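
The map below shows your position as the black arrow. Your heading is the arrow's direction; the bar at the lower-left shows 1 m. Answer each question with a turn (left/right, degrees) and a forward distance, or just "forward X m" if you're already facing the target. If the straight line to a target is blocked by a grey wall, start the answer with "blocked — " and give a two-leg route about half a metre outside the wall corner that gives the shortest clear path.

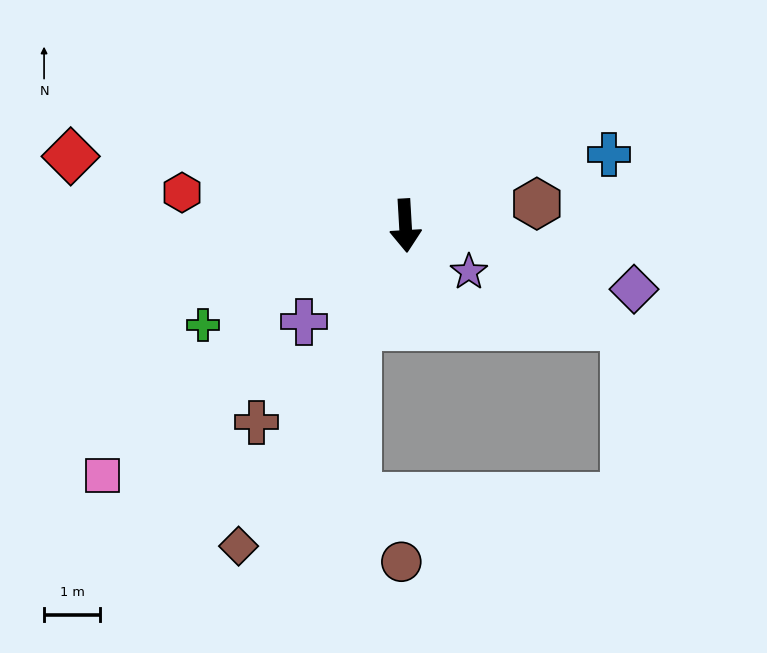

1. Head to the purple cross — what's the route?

turn right 50°, forward 2.5 m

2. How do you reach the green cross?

turn right 67°, forward 4.0 m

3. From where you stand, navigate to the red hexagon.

turn right 102°, forward 4.0 m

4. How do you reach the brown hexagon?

turn left 96°, forward 2.4 m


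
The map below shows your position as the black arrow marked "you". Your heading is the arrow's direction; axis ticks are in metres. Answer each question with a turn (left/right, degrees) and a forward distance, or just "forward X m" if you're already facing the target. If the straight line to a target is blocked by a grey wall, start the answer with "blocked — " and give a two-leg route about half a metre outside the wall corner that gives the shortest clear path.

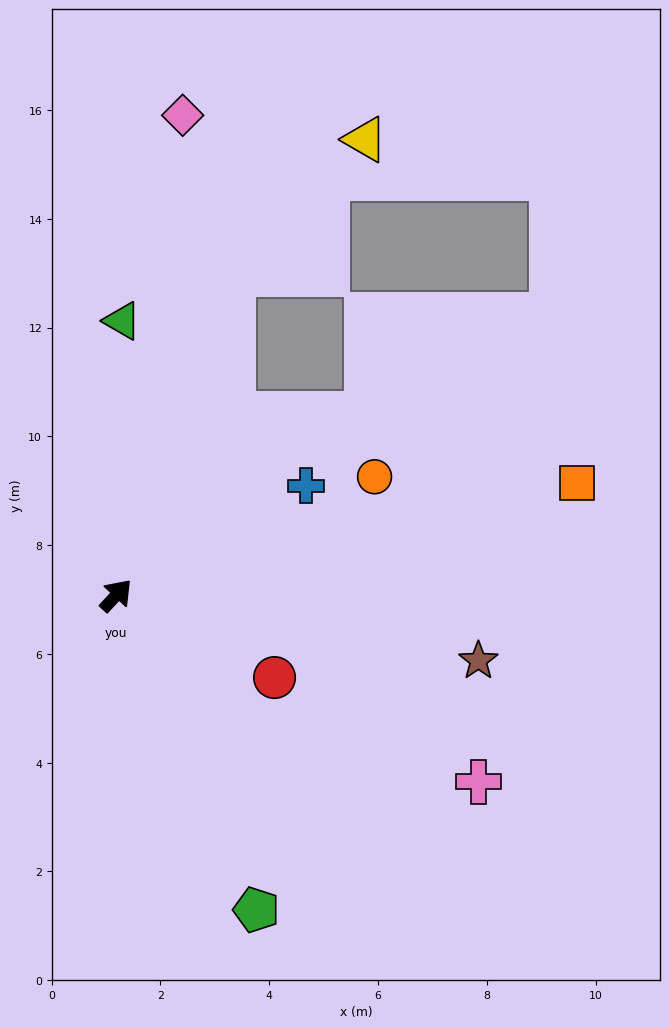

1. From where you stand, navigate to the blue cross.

turn right 17°, forward 4.0 m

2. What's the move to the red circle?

turn right 75°, forward 3.3 m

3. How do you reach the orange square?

turn right 34°, forward 8.7 m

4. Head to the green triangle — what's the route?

turn left 41°, forward 5.0 m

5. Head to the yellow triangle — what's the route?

blocked — turn left 23°, forward 6.3 m, then turn right 25°, forward 3.5 m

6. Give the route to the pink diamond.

turn left 35°, forward 8.9 m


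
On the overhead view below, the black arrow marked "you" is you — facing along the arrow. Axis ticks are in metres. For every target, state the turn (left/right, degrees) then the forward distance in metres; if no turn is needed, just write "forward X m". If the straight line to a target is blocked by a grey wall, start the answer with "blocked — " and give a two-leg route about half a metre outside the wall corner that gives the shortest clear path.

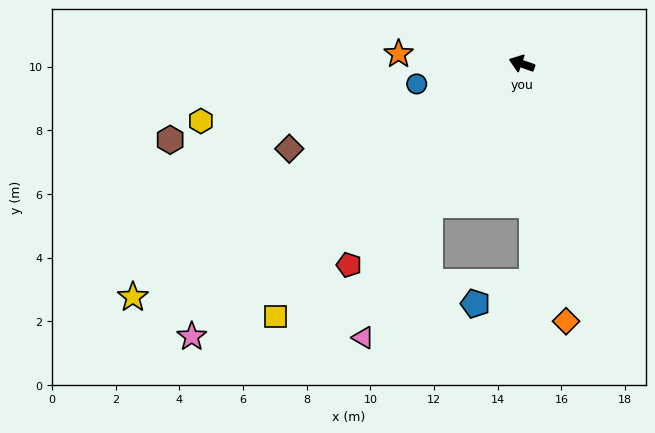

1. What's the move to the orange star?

turn left 15°, forward 3.9 m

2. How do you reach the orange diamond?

turn left 119°, forward 8.2 m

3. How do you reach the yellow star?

turn left 50°, forward 14.2 m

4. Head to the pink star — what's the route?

turn left 59°, forward 13.5 m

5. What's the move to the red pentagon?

turn left 69°, forward 8.3 m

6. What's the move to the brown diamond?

turn left 39°, forward 7.8 m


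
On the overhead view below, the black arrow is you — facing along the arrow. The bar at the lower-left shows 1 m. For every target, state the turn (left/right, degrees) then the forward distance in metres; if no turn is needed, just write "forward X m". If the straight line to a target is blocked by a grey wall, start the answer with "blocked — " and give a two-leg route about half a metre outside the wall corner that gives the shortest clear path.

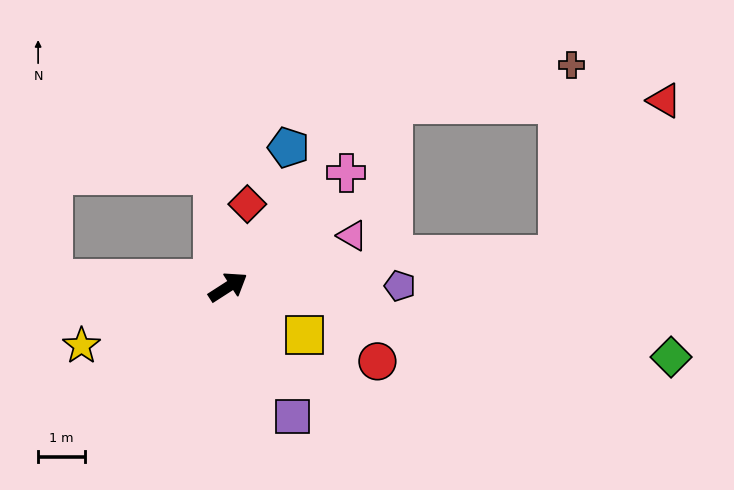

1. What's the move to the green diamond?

turn right 42°, forward 9.7 m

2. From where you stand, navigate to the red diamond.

turn left 44°, forward 1.8 m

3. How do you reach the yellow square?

turn right 65°, forward 1.9 m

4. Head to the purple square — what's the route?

turn right 96°, forward 3.1 m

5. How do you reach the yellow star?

turn left 169°, forward 3.4 m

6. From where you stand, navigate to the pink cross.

turn left 11°, forward 3.5 m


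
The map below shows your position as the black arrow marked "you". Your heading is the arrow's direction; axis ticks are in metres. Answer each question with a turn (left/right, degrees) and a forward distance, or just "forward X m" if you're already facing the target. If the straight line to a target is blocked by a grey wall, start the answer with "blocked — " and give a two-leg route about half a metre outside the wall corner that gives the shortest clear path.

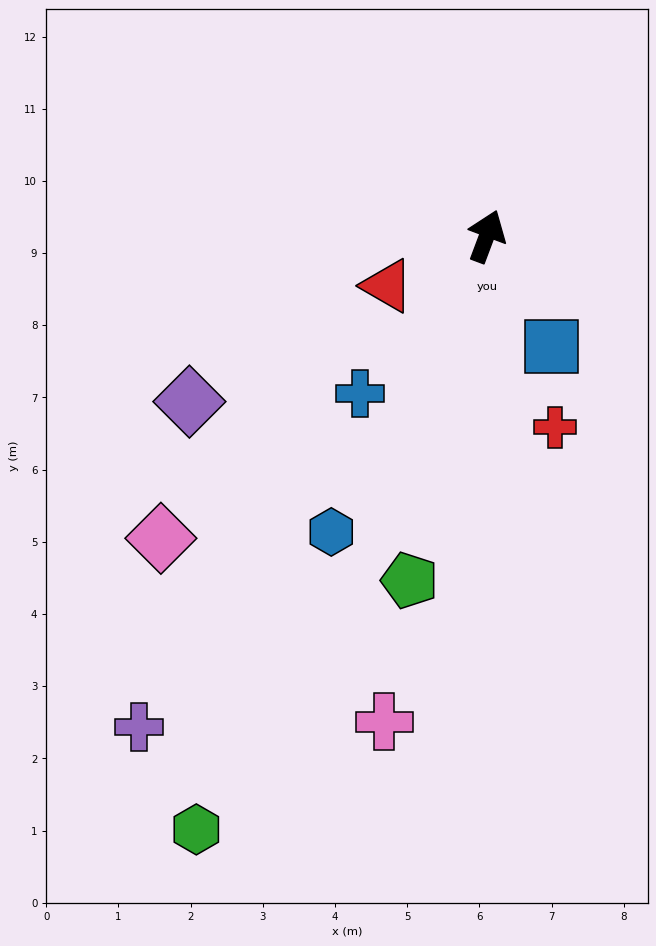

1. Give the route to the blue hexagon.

turn left 173°, forward 4.6 m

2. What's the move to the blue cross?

turn left 162°, forward 2.8 m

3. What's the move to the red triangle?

turn left 137°, forward 1.5 m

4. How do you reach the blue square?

turn right 129°, forward 1.8 m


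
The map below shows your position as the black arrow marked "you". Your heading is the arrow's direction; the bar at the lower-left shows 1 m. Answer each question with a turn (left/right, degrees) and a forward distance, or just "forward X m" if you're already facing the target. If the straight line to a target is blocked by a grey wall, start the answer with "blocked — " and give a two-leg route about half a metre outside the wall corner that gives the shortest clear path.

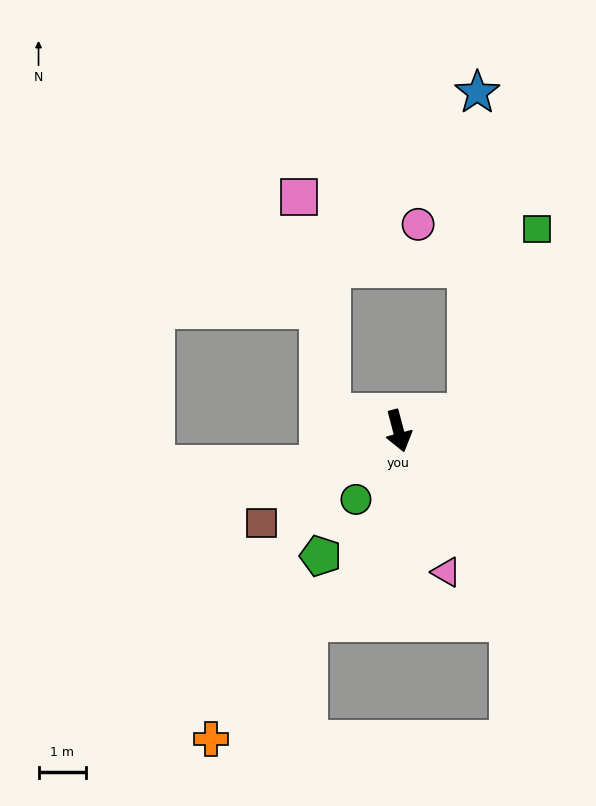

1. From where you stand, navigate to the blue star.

blocked — turn left 89°, forward 1.5 m, then turn left 74°, forward 6.7 m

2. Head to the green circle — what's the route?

turn right 47°, forward 1.7 m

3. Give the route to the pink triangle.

turn left 4°, forward 3.1 m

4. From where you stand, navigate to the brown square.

turn right 71°, forward 3.5 m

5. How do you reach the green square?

blocked — turn left 89°, forward 1.5 m, then turn left 56°, forward 4.1 m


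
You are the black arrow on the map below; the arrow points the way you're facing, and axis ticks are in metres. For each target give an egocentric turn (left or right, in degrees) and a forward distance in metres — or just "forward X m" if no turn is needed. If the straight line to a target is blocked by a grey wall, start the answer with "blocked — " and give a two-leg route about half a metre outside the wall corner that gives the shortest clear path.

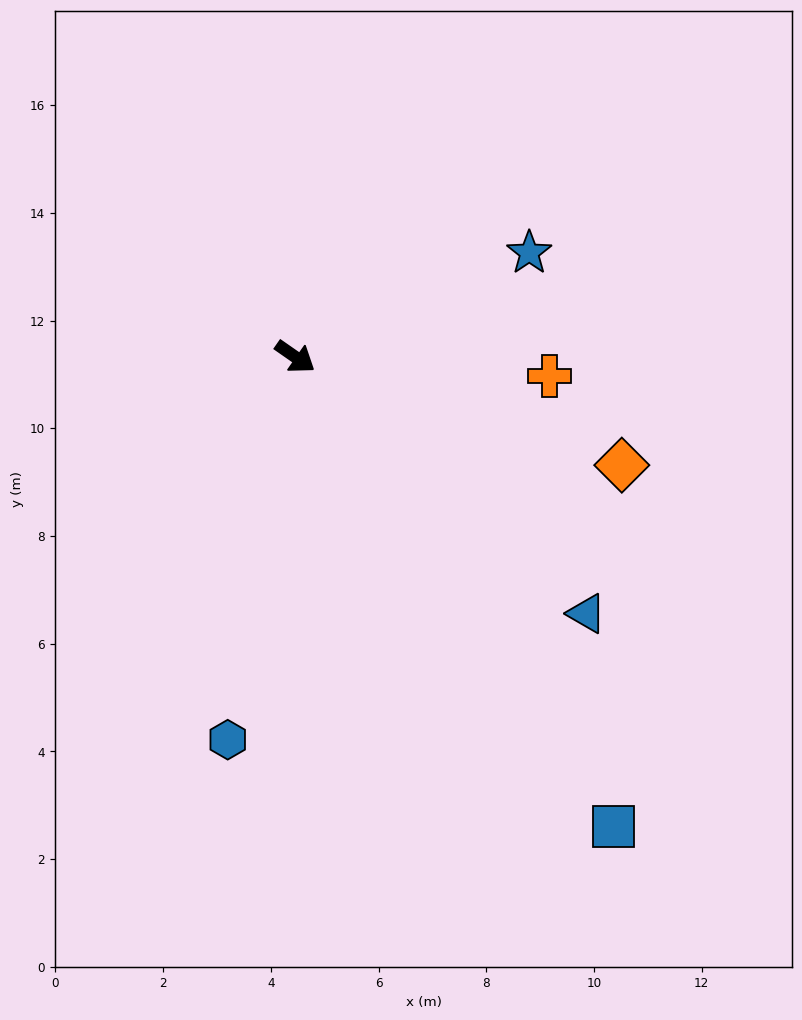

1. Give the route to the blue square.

turn right 21°, forward 10.5 m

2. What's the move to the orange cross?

turn left 31°, forward 4.7 m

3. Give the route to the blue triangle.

turn right 7°, forward 7.2 m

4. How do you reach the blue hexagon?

turn right 65°, forward 7.2 m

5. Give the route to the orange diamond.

turn left 17°, forward 6.4 m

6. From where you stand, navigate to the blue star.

turn left 59°, forward 4.8 m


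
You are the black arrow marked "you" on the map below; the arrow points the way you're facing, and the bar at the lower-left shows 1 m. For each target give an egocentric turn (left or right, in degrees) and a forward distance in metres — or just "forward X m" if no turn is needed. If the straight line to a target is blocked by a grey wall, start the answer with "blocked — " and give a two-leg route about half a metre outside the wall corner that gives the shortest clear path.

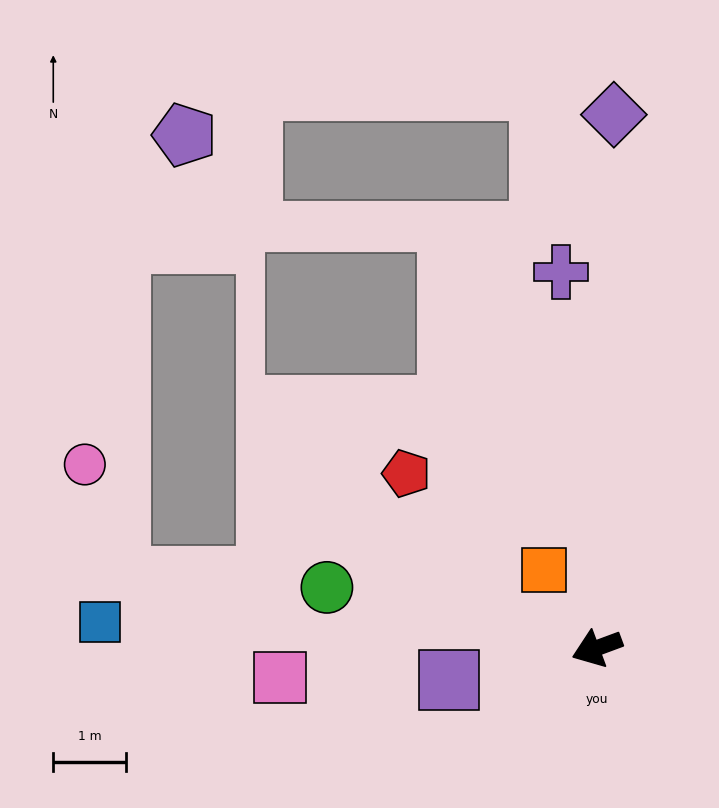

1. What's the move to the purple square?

turn right 8°, forward 2.1 m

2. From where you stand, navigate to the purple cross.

turn right 105°, forward 5.2 m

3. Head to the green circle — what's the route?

turn right 33°, forward 3.8 m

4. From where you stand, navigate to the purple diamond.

turn right 112°, forward 7.4 m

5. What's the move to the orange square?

turn right 76°, forward 1.3 m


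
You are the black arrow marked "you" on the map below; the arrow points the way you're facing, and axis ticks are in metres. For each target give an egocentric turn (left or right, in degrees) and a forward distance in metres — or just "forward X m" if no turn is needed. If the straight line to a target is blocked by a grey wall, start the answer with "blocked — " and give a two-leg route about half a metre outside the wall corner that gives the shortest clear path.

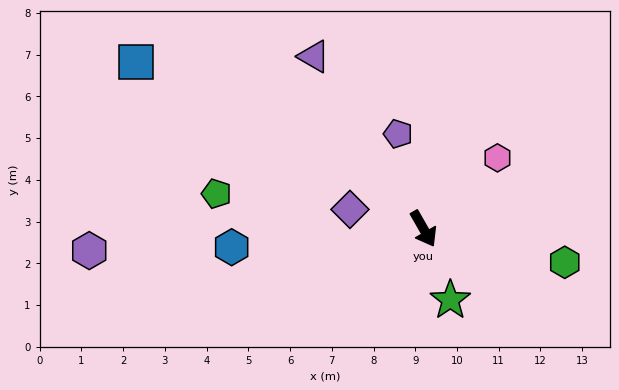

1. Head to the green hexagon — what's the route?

turn left 47°, forward 3.5 m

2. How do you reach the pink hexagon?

turn left 104°, forward 2.5 m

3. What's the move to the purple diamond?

turn right 135°, forward 1.8 m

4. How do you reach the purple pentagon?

turn left 165°, forward 2.4 m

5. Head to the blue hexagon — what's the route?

turn right 114°, forward 4.6 m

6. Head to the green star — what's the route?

turn right 9°, forward 1.8 m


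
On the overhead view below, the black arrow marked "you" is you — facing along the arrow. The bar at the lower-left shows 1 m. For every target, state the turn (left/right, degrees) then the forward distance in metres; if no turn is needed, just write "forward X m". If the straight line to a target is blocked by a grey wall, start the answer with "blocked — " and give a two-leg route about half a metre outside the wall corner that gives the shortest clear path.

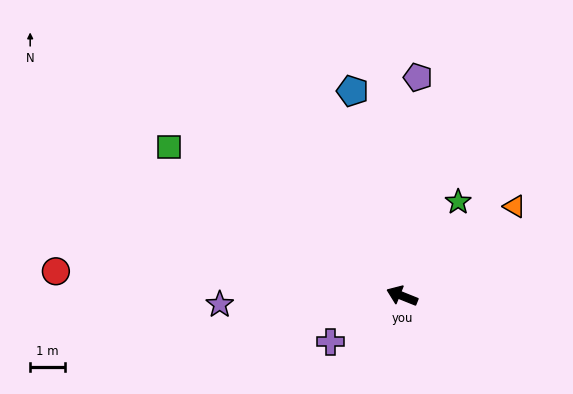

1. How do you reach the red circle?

turn left 18°, forward 10.0 m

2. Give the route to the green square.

turn right 11°, forward 7.9 m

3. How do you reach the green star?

turn right 99°, forward 3.1 m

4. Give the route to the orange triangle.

turn right 120°, forward 4.1 m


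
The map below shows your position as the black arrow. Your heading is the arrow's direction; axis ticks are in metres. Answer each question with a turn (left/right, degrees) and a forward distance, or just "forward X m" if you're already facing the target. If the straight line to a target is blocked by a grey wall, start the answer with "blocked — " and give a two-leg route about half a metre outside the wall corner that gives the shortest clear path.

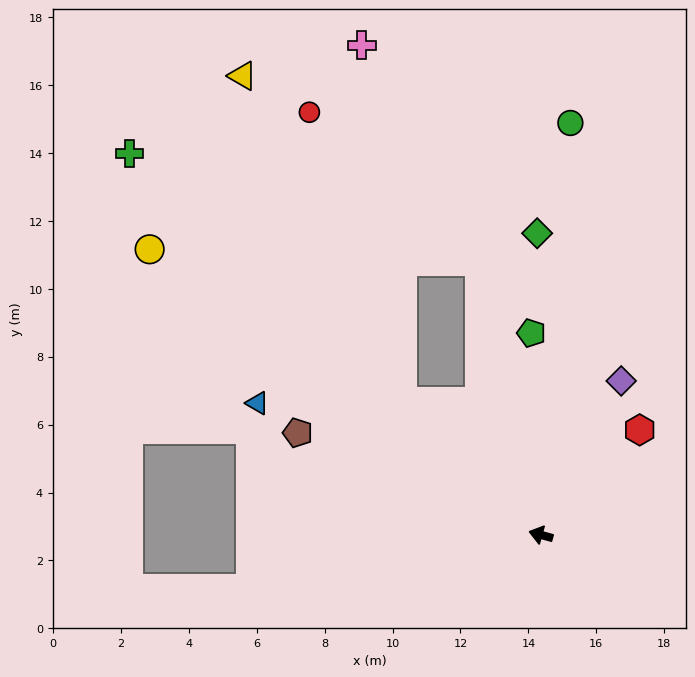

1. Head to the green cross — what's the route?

turn right 27°, forward 16.5 m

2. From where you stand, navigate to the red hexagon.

turn right 118°, forward 4.2 m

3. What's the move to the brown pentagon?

turn right 7°, forward 7.8 m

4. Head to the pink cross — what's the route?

blocked — turn right 62°, forward 8.3 m, then turn left 16°, forward 7.2 m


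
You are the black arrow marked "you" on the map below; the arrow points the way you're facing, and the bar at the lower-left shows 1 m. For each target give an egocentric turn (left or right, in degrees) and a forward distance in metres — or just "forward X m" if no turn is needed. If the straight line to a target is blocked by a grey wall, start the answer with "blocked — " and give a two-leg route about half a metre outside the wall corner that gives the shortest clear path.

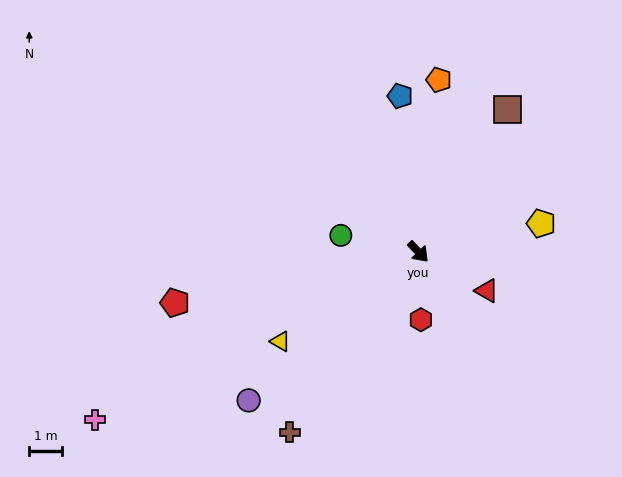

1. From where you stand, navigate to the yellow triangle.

turn right 101°, forward 5.1 m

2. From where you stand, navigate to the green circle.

turn right 146°, forward 2.4 m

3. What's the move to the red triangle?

turn left 17°, forward 2.4 m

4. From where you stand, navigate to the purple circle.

turn right 92°, forward 7.0 m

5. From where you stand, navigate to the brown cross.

turn right 79°, forward 6.8 m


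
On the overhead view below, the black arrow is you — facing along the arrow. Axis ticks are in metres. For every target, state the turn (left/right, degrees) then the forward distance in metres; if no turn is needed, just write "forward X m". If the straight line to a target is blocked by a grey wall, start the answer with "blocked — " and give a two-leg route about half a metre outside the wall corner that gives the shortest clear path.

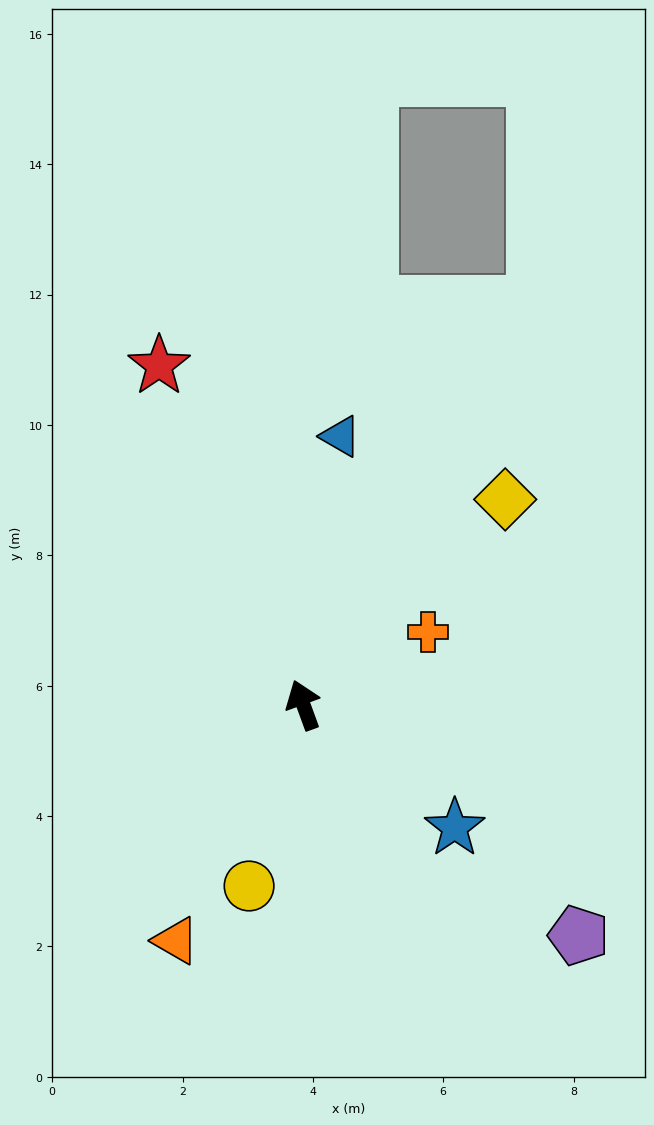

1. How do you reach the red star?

turn left 3°, forward 5.7 m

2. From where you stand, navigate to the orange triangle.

turn left 131°, forward 4.1 m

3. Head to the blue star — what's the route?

turn right 149°, forward 3.0 m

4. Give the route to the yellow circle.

turn left 143°, forward 2.9 m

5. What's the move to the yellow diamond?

turn right 65°, forward 4.4 m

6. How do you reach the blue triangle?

turn right 28°, forward 4.2 m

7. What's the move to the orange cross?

turn right 80°, forward 2.2 m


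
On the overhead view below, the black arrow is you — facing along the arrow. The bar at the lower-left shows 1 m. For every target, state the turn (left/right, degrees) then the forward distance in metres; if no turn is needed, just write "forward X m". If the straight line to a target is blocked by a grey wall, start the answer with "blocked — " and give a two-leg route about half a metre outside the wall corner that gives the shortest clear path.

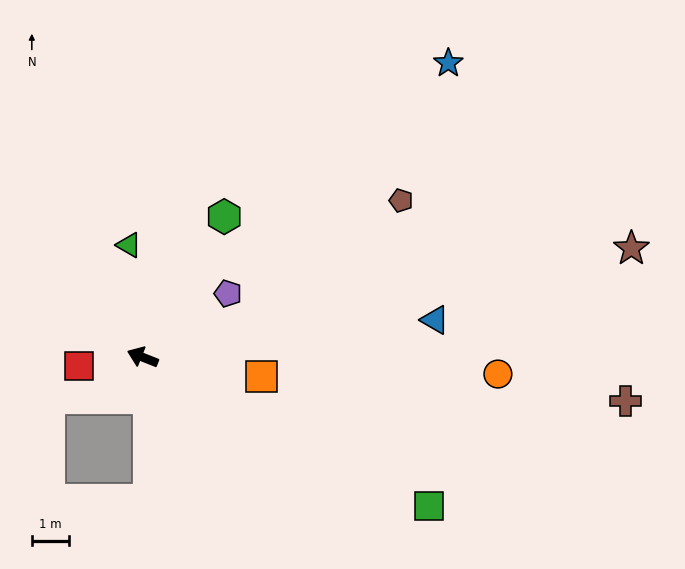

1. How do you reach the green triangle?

turn right 61°, forward 3.0 m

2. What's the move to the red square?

turn left 30°, forward 1.7 m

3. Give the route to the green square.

turn left 174°, forward 8.6 m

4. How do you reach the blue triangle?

turn right 151°, forward 7.9 m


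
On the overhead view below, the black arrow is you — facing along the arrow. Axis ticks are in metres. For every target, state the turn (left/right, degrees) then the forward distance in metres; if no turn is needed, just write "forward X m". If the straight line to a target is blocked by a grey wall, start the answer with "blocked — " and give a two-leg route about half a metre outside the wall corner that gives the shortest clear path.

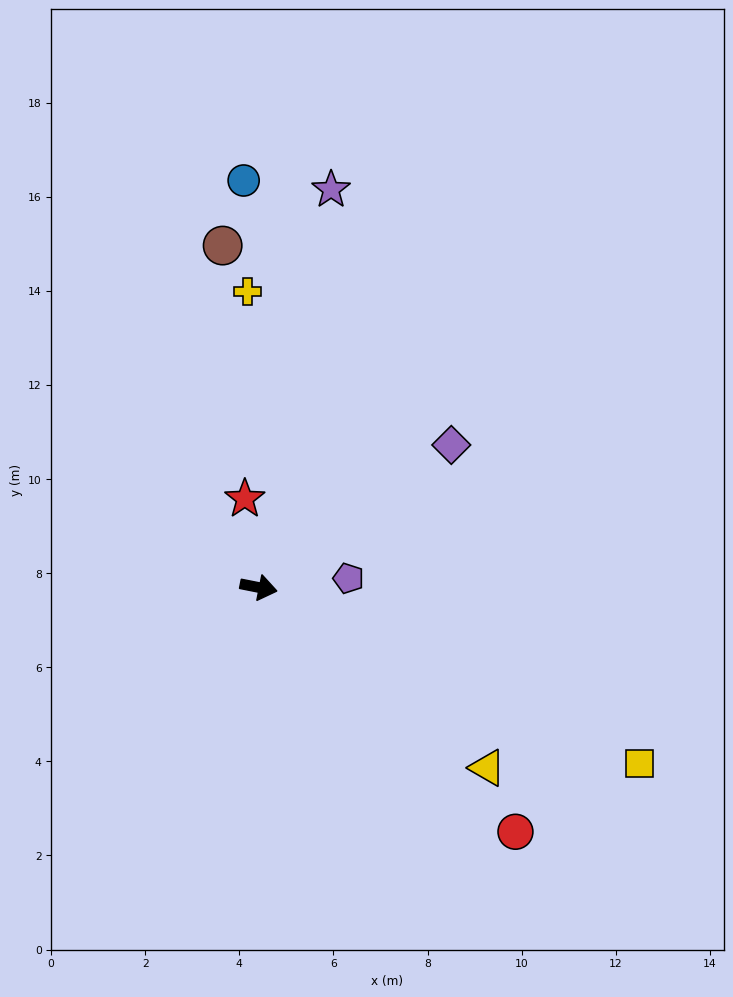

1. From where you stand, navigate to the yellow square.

turn right 14°, forward 8.9 m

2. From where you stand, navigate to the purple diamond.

turn left 48°, forward 5.1 m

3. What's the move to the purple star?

turn left 91°, forward 8.6 m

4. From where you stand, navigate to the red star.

turn left 110°, forward 1.9 m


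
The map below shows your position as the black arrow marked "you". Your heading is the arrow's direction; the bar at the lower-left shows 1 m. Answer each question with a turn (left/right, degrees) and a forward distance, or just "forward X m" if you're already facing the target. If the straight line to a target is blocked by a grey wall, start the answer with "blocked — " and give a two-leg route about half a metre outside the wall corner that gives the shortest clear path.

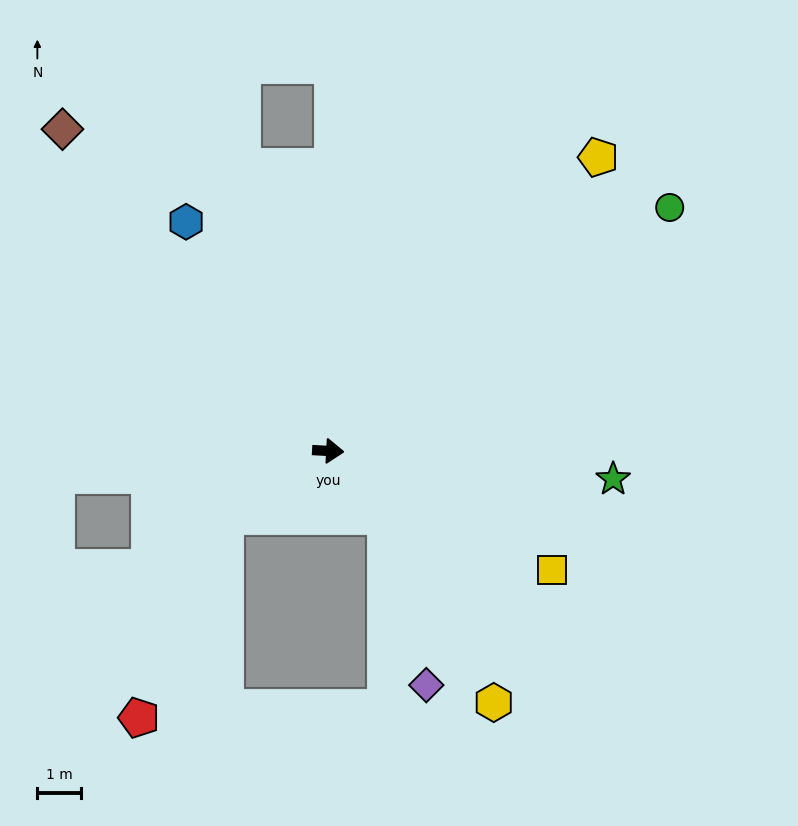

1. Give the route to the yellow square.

turn right 25°, forward 5.8 m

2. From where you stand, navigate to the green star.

turn right 2°, forward 6.5 m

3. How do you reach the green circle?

turn left 39°, forward 9.6 m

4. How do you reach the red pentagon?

blocked — turn right 144°, forward 2.8 m, then turn left 34°, forward 5.0 m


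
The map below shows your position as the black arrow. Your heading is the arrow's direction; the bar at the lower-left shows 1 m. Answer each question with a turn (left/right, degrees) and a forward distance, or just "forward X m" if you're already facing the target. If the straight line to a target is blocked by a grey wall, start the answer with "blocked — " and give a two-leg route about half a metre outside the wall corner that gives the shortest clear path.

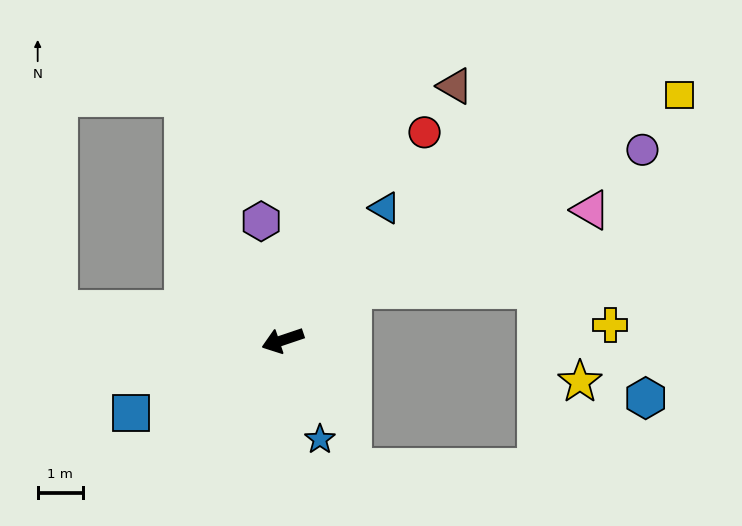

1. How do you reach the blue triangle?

turn right 146°, forward 3.7 m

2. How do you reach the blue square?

turn left 7°, forward 3.7 m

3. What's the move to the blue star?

turn left 92°, forward 2.4 m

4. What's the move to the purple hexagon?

turn right 98°, forward 2.7 m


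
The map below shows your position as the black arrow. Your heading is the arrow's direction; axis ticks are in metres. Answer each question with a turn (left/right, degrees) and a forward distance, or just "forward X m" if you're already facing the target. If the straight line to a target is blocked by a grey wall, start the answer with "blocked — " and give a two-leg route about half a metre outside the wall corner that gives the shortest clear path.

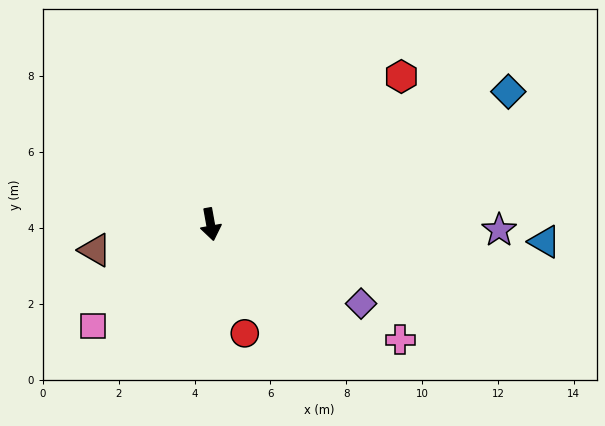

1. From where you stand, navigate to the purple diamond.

turn left 52°, forward 4.5 m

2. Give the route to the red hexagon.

turn left 118°, forward 6.4 m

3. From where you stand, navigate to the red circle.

turn left 7°, forward 3.0 m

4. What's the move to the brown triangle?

turn right 88°, forward 3.1 m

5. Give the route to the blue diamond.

turn left 104°, forward 8.6 m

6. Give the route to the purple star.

turn left 79°, forward 7.6 m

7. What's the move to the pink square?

turn right 59°, forward 4.1 m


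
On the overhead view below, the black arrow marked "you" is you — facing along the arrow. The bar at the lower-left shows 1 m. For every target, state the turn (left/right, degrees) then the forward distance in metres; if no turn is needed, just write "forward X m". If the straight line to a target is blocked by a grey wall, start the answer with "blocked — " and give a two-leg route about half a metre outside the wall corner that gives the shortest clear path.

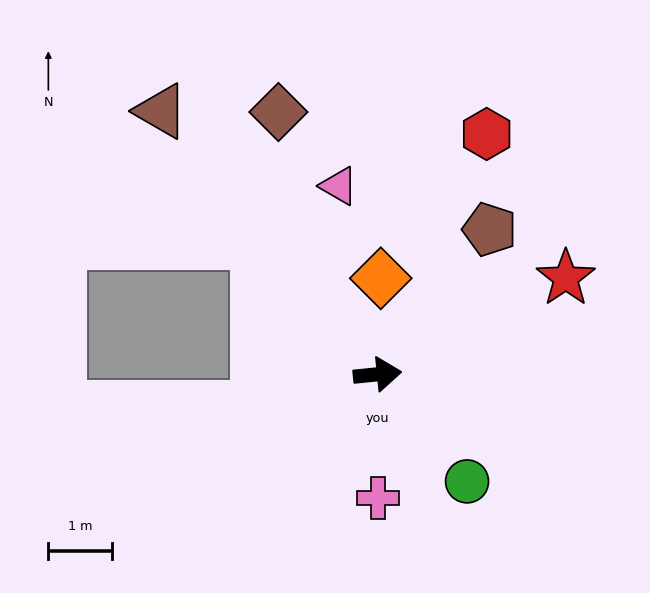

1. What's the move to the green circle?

turn right 56°, forward 2.2 m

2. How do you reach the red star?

turn left 21°, forward 3.3 m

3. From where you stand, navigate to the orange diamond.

turn left 82°, forward 1.5 m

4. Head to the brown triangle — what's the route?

turn left 124°, forward 5.4 m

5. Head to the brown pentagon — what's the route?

turn left 47°, forward 2.9 m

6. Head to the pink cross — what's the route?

turn right 96°, forward 1.9 m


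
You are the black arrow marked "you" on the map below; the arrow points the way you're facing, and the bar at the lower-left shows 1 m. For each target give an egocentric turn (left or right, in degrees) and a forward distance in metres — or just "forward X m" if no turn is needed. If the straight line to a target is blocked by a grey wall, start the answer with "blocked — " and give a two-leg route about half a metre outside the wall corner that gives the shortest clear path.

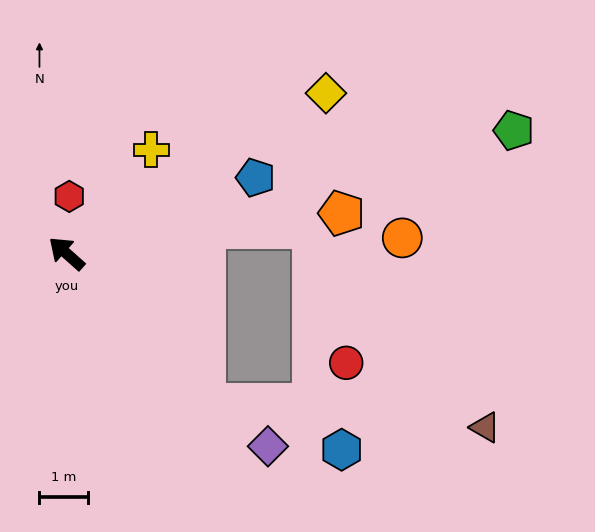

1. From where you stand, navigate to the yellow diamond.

turn right 107°, forward 6.3 m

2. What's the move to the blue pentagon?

turn right 116°, forward 4.2 m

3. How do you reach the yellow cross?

turn right 88°, forward 2.8 m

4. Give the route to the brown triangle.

blocked — turn left 174°, forward 4.3 m, then turn left 43°, forward 5.8 m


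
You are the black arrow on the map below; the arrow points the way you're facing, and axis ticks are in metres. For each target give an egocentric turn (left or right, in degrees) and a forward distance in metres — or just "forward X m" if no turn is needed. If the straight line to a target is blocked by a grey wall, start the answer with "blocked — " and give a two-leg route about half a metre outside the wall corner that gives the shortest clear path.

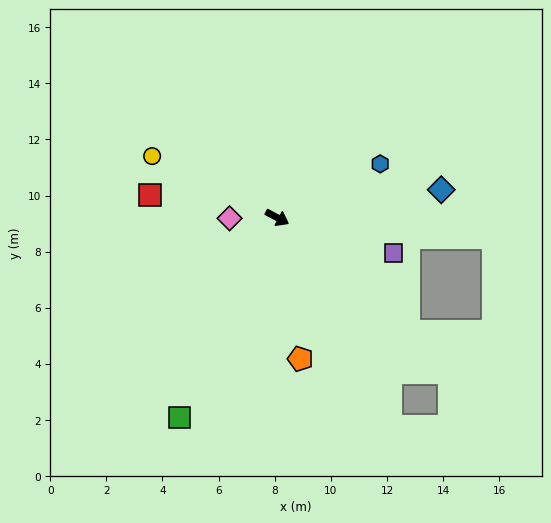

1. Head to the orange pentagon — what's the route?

turn right 53°, forward 5.1 m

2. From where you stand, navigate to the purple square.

turn left 11°, forward 4.3 m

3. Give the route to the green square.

turn right 88°, forward 7.9 m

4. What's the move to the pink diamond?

turn right 151°, forward 1.7 m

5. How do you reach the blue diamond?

turn left 38°, forward 5.9 m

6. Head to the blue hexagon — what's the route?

turn left 56°, forward 4.1 m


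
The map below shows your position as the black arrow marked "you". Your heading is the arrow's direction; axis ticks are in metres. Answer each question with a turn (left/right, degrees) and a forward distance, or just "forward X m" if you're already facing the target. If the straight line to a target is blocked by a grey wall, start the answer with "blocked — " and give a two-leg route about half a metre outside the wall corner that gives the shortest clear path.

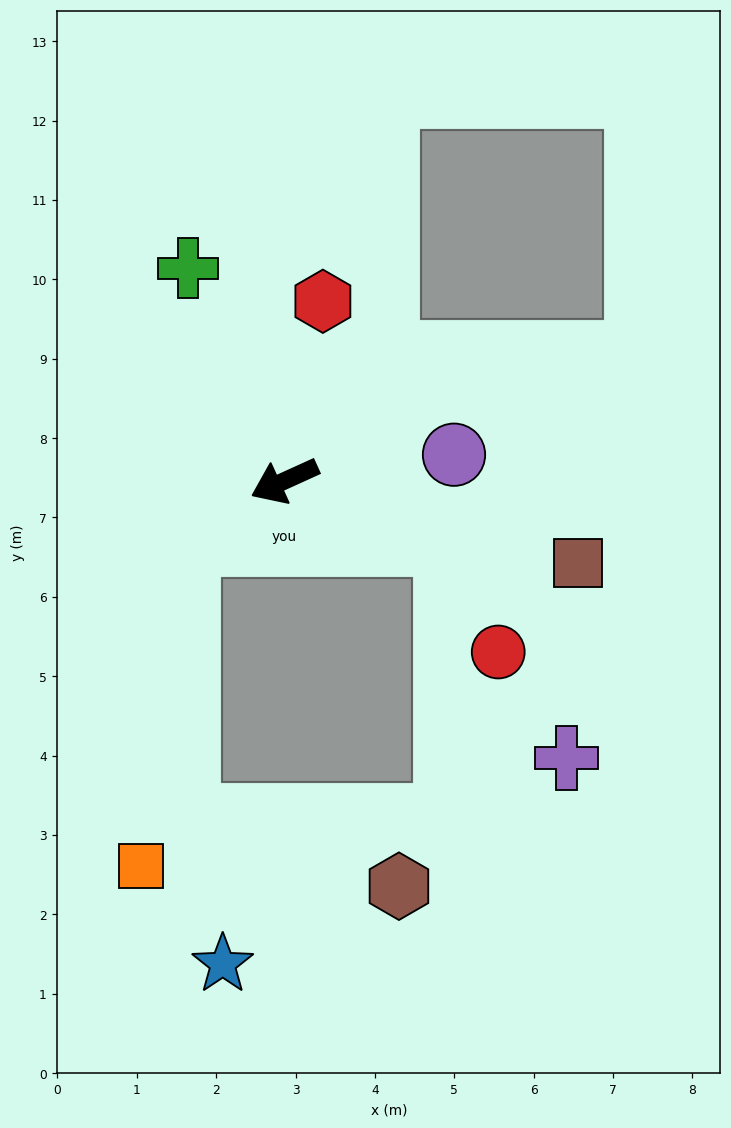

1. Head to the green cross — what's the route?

turn right 90°, forward 2.9 m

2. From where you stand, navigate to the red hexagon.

turn right 126°, forward 2.3 m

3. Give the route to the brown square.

turn left 140°, forward 3.8 m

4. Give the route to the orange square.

blocked — turn left 8°, forward 1.5 m, then turn left 50°, forward 4.1 m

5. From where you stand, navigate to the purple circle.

turn left 164°, forward 2.2 m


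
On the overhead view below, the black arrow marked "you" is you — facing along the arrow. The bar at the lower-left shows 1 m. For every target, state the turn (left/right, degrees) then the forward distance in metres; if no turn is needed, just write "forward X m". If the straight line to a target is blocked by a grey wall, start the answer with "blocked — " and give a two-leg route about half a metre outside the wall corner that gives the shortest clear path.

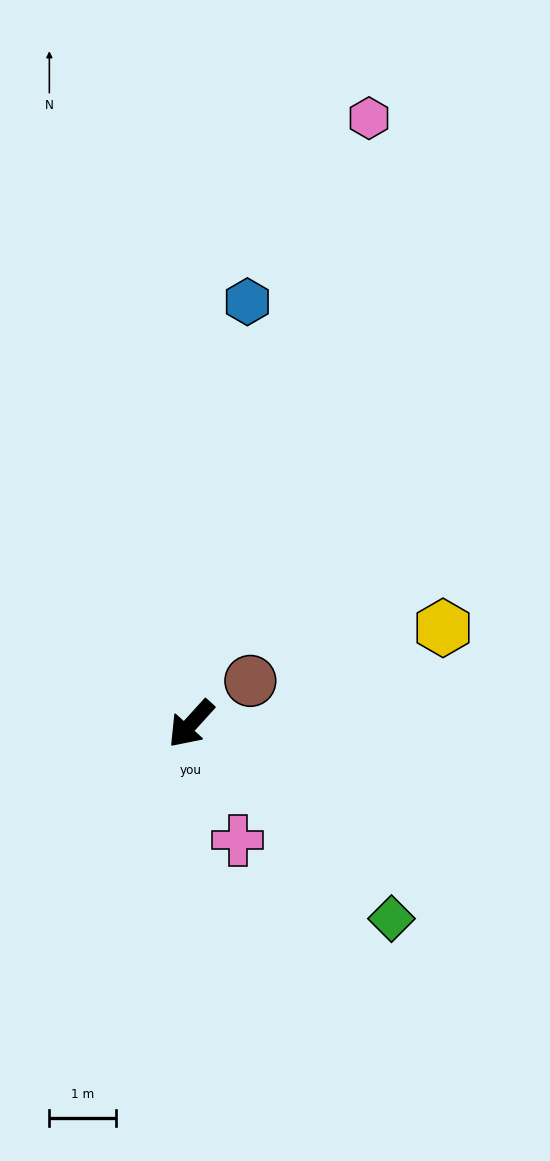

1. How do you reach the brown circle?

turn left 168°, forward 1.1 m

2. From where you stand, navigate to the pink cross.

turn left 64°, forward 1.9 m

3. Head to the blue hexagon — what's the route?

turn right 145°, forward 6.4 m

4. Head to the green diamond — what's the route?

turn left 88°, forward 4.2 m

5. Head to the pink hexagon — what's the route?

turn right 154°, forward 9.5 m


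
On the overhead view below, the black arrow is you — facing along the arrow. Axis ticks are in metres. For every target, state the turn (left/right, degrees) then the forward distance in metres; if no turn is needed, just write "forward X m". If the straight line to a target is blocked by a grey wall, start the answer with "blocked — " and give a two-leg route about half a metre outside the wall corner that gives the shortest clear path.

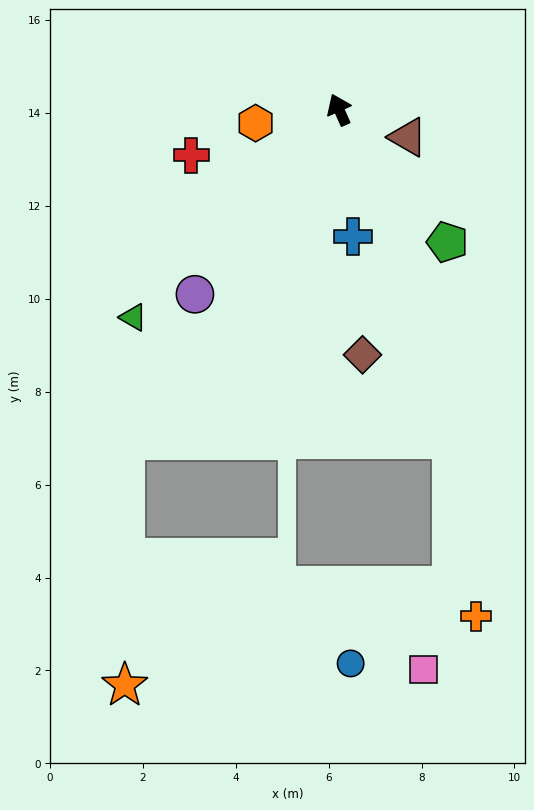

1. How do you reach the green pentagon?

turn right 165°, forward 3.7 m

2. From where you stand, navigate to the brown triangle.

turn right 136°, forward 1.6 m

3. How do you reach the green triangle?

turn left 111°, forward 6.3 m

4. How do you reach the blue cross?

turn left 162°, forward 2.7 m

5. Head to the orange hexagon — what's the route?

turn left 75°, forward 1.8 m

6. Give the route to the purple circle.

turn left 118°, forward 5.0 m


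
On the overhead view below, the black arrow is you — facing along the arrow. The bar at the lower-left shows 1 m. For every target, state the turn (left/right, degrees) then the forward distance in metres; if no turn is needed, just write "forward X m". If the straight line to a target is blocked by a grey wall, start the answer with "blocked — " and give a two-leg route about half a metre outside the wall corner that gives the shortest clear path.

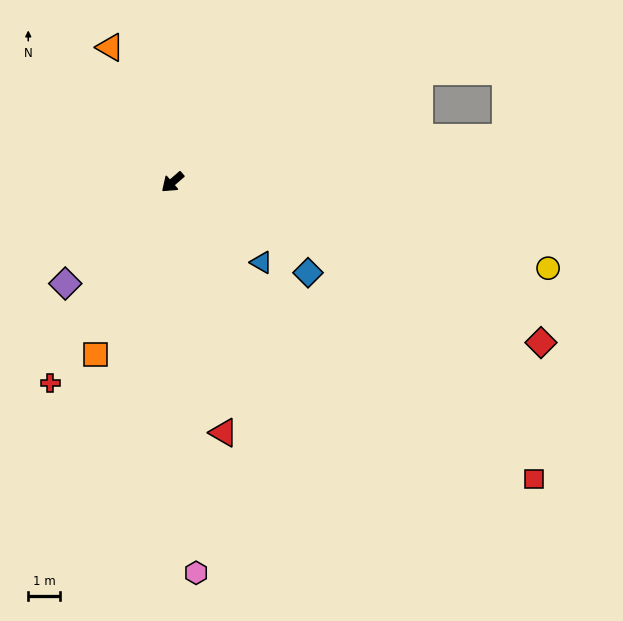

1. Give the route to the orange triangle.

turn right 106°, forward 4.7 m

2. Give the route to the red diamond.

turn left 116°, forward 12.8 m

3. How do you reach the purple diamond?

turn left 3°, forward 4.7 m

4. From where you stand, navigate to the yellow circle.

turn left 126°, forward 12.3 m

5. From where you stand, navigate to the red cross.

turn left 18°, forward 7.5 m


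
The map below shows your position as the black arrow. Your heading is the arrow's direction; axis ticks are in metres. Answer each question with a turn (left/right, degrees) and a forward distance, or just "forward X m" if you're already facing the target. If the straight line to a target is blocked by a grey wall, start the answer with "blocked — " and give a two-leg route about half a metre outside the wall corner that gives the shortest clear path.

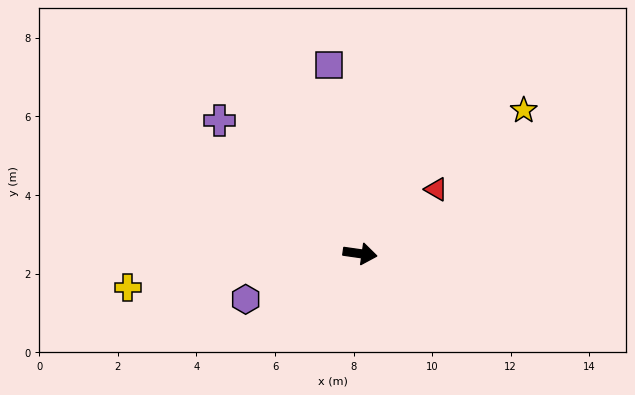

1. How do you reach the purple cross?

turn left 145°, forward 4.9 m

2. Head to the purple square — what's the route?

turn left 107°, forward 4.9 m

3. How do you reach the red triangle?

turn left 48°, forward 2.5 m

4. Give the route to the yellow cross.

turn right 164°, forward 6.0 m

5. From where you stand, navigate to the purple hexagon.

turn right 150°, forward 3.1 m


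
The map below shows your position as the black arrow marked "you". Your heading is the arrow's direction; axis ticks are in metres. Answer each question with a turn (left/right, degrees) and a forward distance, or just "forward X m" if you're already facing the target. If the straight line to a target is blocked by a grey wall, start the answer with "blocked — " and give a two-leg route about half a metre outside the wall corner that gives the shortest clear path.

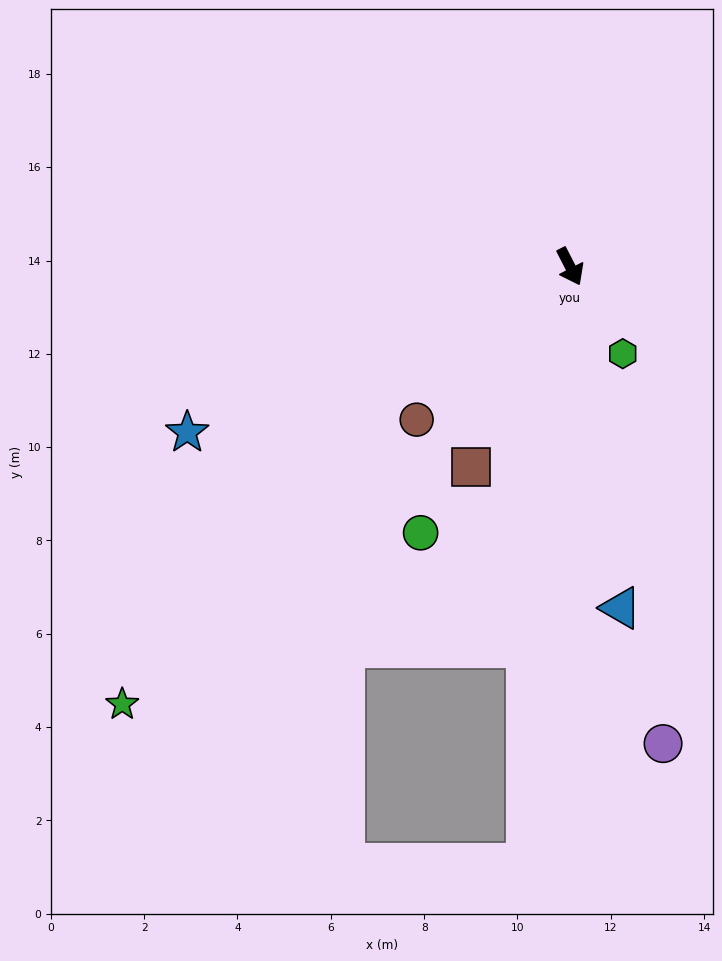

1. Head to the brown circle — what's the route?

turn right 72°, forward 4.6 m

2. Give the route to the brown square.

turn right 54°, forward 4.8 m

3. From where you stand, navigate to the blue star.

turn right 94°, forward 8.9 m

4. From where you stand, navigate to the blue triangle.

turn right 19°, forward 7.4 m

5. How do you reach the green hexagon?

turn left 4°, forward 2.2 m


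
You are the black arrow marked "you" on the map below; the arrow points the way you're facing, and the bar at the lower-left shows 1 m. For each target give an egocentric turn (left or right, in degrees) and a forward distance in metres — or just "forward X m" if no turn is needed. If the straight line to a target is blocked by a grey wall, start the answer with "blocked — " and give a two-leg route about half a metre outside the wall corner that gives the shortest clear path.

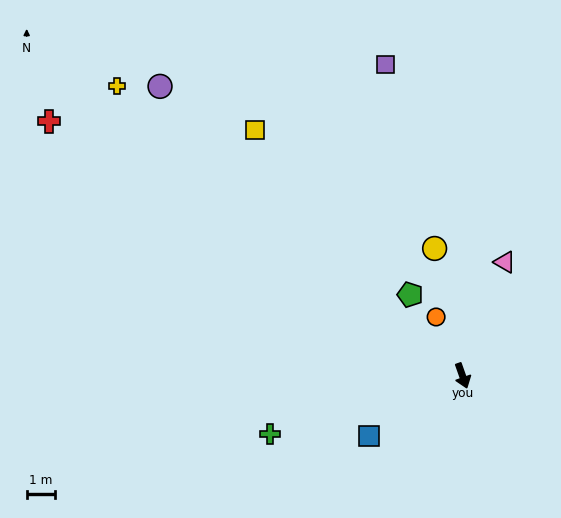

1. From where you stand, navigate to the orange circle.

turn right 175°, forward 2.3 m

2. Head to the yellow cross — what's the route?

turn right 149°, forward 16.0 m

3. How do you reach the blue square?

turn right 77°, forward 3.9 m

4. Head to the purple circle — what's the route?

turn right 153°, forward 14.8 m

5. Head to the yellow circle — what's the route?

turn left 173°, forward 4.6 m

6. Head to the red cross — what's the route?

turn right 141°, forward 17.2 m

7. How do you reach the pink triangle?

turn left 140°, forward 4.3 m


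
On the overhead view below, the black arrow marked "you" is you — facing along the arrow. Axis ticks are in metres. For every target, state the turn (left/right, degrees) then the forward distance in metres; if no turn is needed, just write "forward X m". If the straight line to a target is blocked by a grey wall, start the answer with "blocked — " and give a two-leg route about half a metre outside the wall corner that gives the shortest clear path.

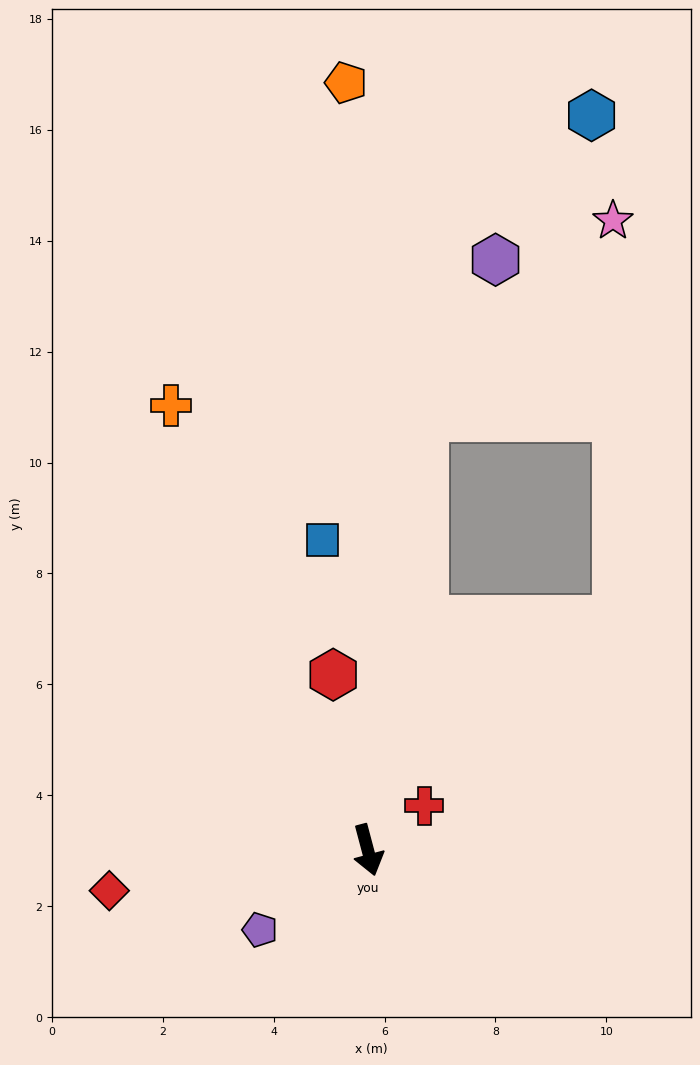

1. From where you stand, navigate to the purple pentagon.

turn right 68°, forward 2.4 m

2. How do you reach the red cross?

turn left 113°, forward 1.3 m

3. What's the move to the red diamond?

turn right 96°, forward 4.7 m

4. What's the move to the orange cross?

turn right 171°, forward 8.8 m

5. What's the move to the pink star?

blocked — turn left 158°, forward 7.9 m, then turn right 36°, forward 4.9 m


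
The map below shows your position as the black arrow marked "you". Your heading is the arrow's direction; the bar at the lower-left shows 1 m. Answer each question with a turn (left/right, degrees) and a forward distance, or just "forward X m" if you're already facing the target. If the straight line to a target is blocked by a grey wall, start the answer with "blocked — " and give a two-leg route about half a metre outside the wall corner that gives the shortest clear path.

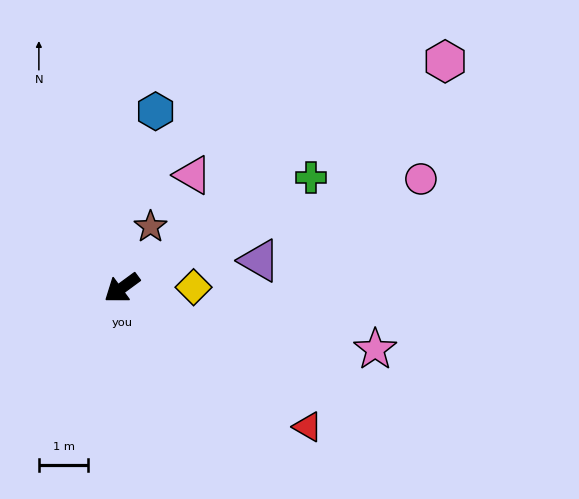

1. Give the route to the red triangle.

turn left 107°, forward 4.7 m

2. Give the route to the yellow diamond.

turn left 144°, forward 1.4 m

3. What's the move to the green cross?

turn left 174°, forward 4.4 m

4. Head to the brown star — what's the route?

turn right 151°, forward 1.4 m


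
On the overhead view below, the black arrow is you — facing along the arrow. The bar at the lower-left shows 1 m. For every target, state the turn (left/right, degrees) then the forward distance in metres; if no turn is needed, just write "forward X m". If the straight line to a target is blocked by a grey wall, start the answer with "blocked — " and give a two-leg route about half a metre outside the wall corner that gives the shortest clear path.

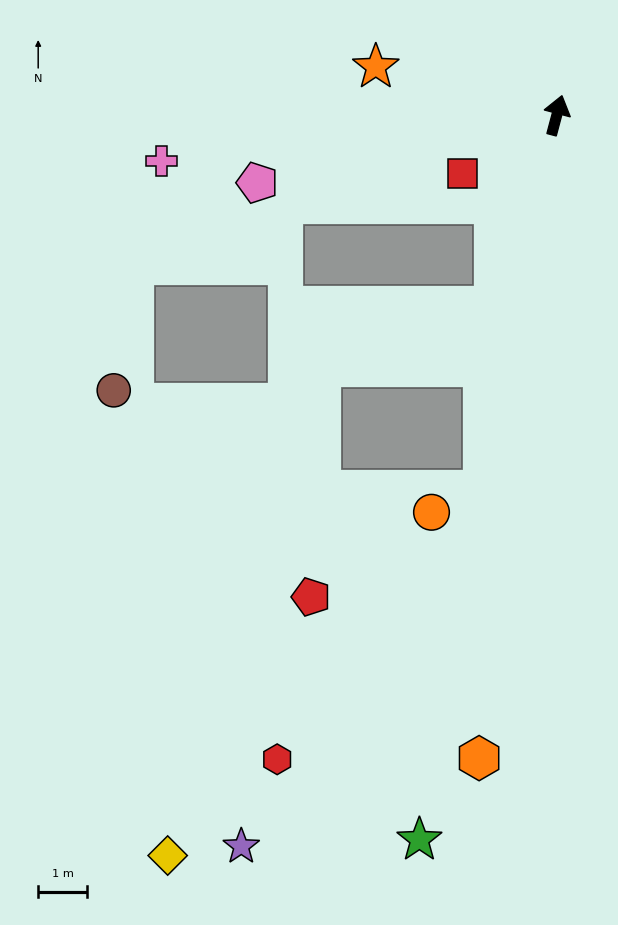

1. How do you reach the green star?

turn right 176°, forward 15.2 m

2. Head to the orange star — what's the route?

turn left 90°, forward 3.9 m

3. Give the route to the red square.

turn left 137°, forward 2.3 m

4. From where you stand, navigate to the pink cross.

turn left 112°, forward 8.2 m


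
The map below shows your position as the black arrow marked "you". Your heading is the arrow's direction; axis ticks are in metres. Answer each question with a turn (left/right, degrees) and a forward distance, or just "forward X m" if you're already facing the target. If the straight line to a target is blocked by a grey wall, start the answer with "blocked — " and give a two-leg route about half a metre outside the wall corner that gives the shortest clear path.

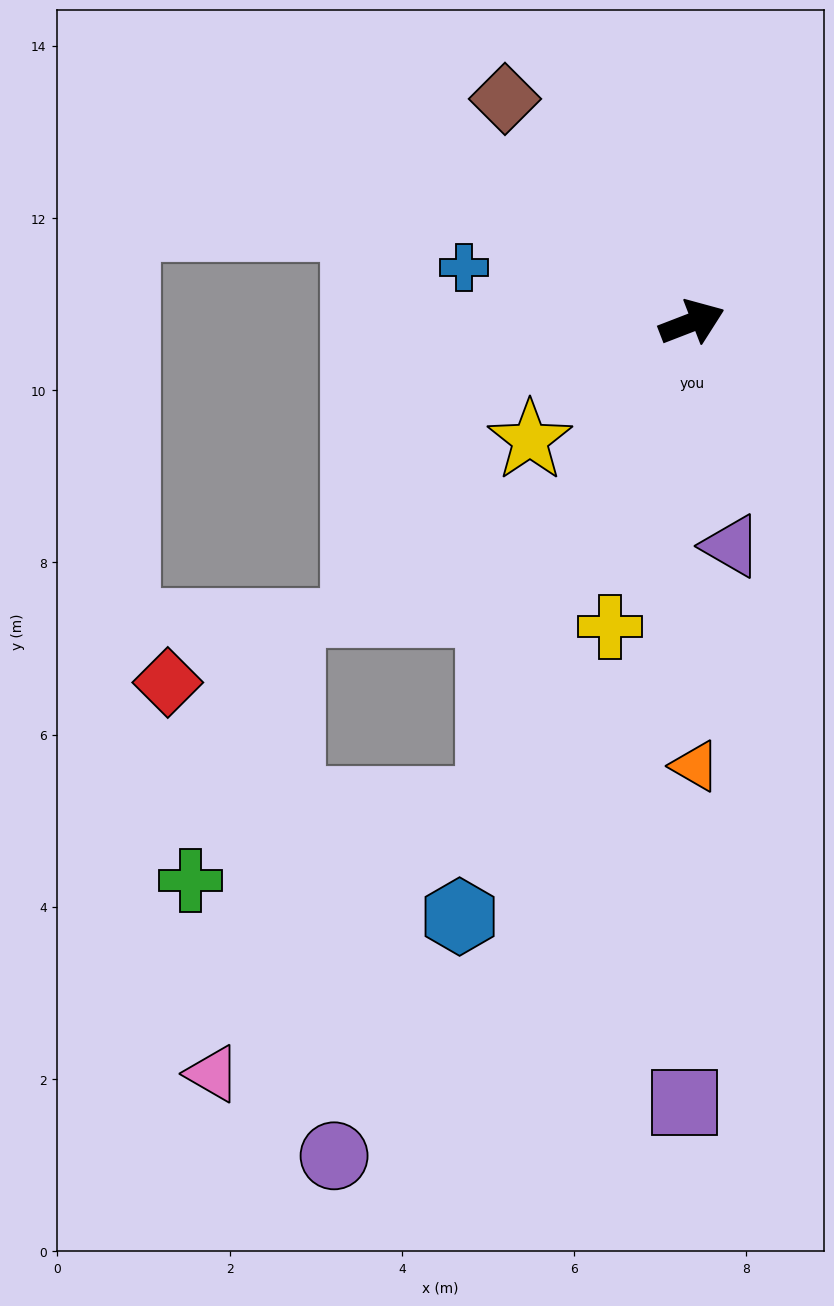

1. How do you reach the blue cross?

turn left 145°, forward 2.7 m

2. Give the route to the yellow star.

turn right 165°, forward 2.3 m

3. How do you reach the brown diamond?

turn left 109°, forward 3.4 m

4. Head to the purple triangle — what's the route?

turn right 101°, forward 2.6 m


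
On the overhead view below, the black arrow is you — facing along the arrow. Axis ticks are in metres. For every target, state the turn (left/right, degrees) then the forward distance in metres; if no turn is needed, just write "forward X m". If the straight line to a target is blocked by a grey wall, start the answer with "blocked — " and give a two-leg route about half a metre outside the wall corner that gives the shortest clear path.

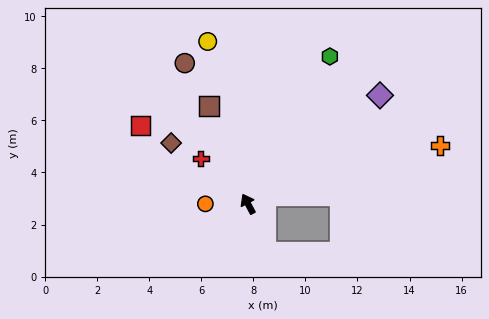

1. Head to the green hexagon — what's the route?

turn right 57°, forward 6.5 m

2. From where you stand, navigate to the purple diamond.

turn right 79°, forward 6.6 m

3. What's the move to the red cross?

turn left 18°, forward 2.5 m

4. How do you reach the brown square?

turn right 6°, forward 4.0 m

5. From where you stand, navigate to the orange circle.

turn left 62°, forward 1.6 m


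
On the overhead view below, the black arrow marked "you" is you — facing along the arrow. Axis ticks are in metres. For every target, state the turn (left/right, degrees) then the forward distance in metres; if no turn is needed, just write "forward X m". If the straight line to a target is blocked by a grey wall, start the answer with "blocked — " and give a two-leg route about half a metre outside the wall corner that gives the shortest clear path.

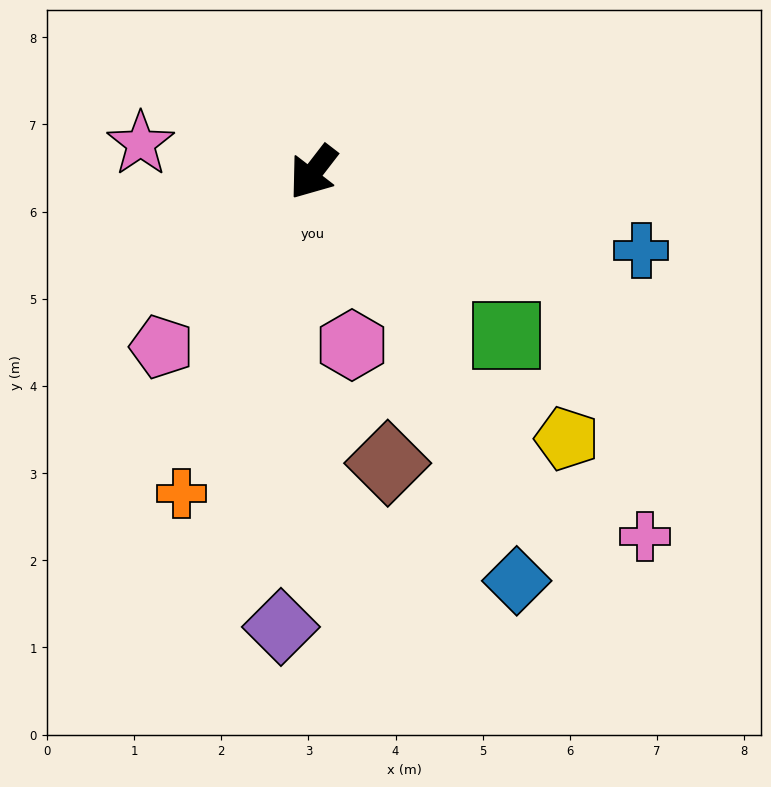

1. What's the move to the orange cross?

turn left 15°, forward 4.0 m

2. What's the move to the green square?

turn left 88°, forward 2.9 m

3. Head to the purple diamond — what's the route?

turn left 34°, forward 5.2 m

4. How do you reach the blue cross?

turn left 114°, forward 3.9 m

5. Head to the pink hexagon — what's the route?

turn left 50°, forward 2.0 m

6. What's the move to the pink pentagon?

turn right 3°, forward 2.6 m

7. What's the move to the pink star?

turn right 62°, forward 2.0 m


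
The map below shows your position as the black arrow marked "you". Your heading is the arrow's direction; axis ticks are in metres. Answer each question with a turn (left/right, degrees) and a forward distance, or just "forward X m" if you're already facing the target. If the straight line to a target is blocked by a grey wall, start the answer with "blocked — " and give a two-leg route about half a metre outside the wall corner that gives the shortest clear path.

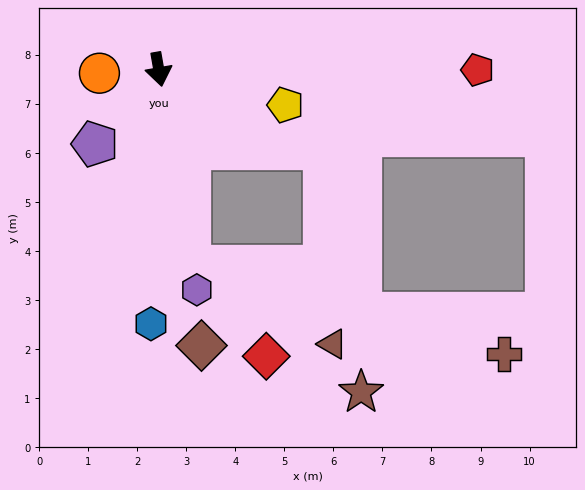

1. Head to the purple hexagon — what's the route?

forward 4.6 m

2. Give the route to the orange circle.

turn right 96°, forward 1.2 m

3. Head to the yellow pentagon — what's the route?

turn left 64°, forward 2.7 m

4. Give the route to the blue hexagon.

turn right 12°, forward 5.2 m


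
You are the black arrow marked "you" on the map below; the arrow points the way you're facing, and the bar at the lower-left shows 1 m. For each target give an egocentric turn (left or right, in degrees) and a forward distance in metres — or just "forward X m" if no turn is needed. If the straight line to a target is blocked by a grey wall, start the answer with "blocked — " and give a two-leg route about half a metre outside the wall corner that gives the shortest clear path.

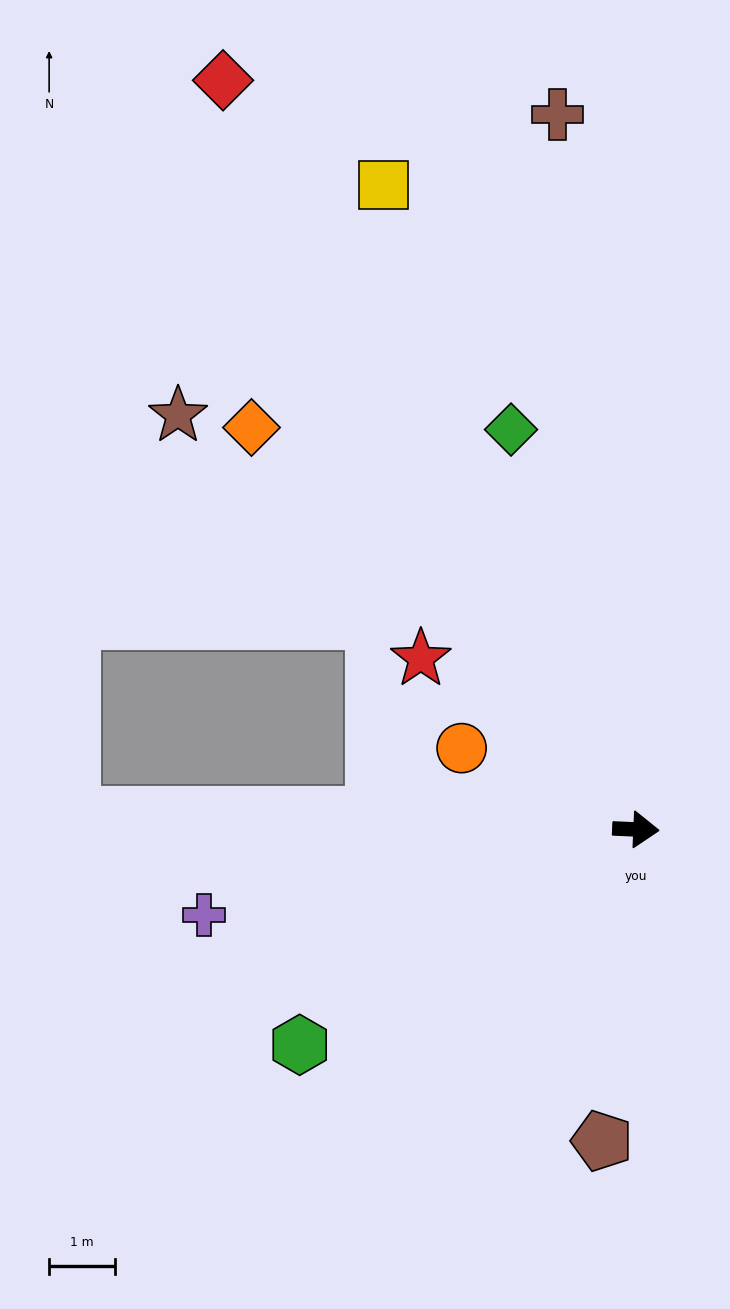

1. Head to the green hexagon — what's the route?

turn right 145°, forward 6.1 m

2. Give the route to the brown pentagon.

turn right 94°, forward 4.8 m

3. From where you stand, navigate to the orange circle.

turn left 157°, forward 2.9 m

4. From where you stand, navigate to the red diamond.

turn left 121°, forward 13.0 m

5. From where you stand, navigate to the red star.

turn left 144°, forward 4.2 m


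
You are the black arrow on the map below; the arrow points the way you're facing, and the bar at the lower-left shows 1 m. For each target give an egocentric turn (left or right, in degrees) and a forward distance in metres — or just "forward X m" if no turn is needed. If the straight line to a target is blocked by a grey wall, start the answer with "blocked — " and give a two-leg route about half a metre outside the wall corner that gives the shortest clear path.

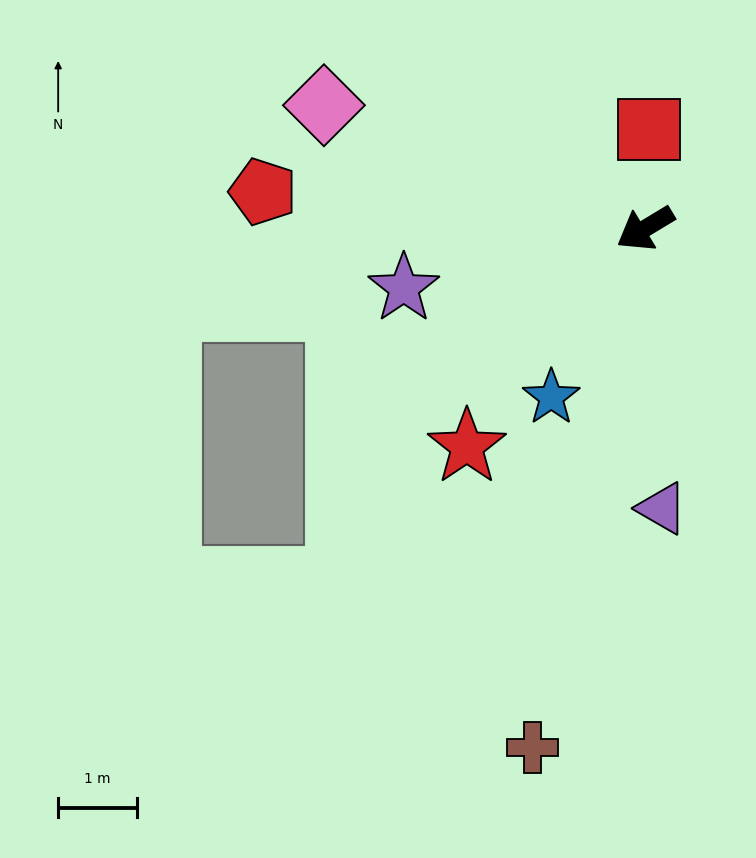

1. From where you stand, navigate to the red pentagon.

turn right 37°, forward 4.9 m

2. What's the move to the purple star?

turn right 17°, forward 3.2 m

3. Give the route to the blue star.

turn left 30°, forward 2.5 m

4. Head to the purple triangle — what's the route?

turn left 62°, forward 3.6 m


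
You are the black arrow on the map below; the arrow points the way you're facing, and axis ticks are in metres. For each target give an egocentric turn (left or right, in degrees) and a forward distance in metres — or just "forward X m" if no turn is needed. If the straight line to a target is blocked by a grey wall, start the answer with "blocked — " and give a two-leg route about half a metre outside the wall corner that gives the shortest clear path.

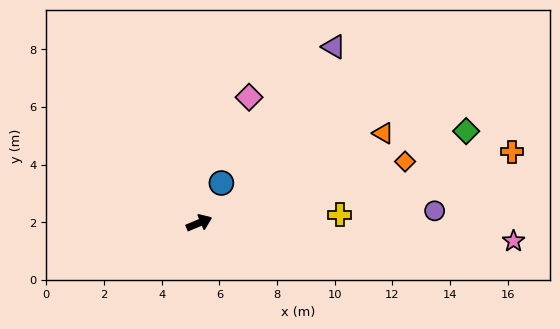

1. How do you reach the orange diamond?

turn right 6°, forward 7.4 m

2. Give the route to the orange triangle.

turn left 3°, forward 7.1 m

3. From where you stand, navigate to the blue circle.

turn left 38°, forward 1.6 m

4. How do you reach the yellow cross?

turn right 19°, forward 4.9 m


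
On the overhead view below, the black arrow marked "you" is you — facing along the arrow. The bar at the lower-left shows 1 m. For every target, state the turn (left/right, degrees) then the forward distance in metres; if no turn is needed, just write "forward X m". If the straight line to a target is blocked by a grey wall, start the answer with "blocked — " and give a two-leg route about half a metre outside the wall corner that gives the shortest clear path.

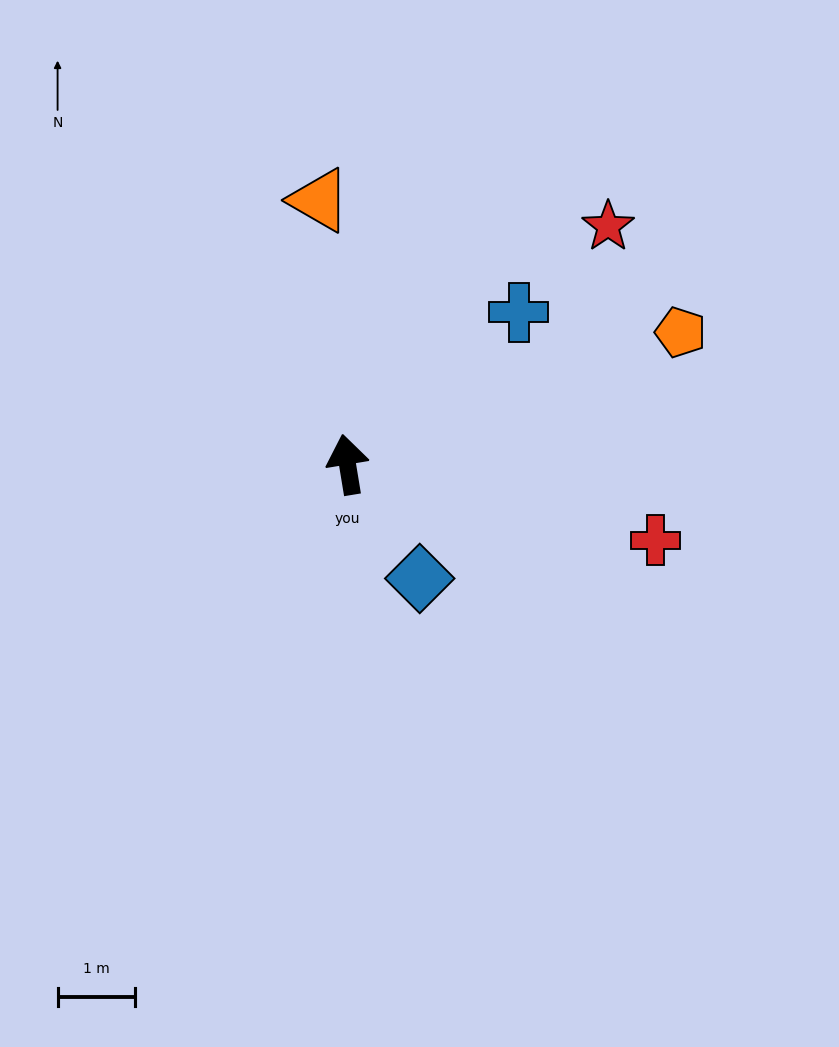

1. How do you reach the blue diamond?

turn right 157°, forward 1.7 m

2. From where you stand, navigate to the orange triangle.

turn right 3°, forward 3.4 m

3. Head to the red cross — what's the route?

turn right 113°, forward 4.1 m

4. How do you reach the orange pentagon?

turn right 78°, forward 4.6 m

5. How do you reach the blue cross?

turn right 58°, forward 3.0 m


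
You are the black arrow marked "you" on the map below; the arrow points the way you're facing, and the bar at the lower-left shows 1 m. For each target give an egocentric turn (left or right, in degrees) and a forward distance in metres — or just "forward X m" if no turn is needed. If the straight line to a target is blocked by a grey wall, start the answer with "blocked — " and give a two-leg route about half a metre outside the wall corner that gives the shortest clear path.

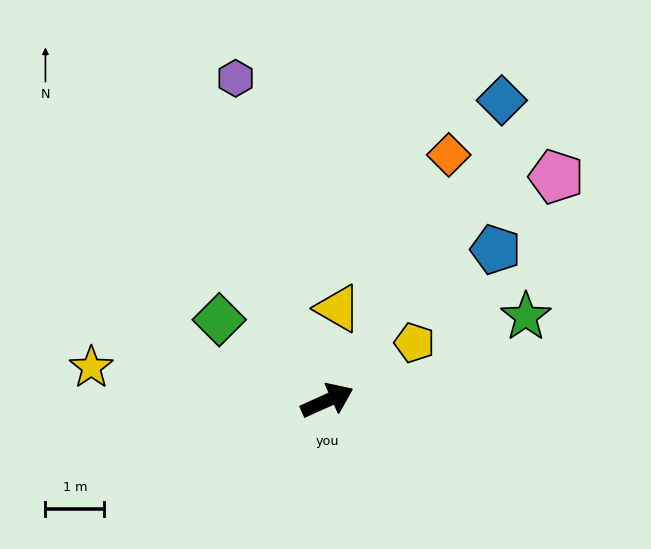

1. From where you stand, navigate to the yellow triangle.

turn left 59°, forward 1.6 m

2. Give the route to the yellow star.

turn left 148°, forward 4.1 m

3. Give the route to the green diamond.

turn left 119°, forward 2.3 m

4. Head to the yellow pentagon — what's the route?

turn left 9°, forward 1.8 m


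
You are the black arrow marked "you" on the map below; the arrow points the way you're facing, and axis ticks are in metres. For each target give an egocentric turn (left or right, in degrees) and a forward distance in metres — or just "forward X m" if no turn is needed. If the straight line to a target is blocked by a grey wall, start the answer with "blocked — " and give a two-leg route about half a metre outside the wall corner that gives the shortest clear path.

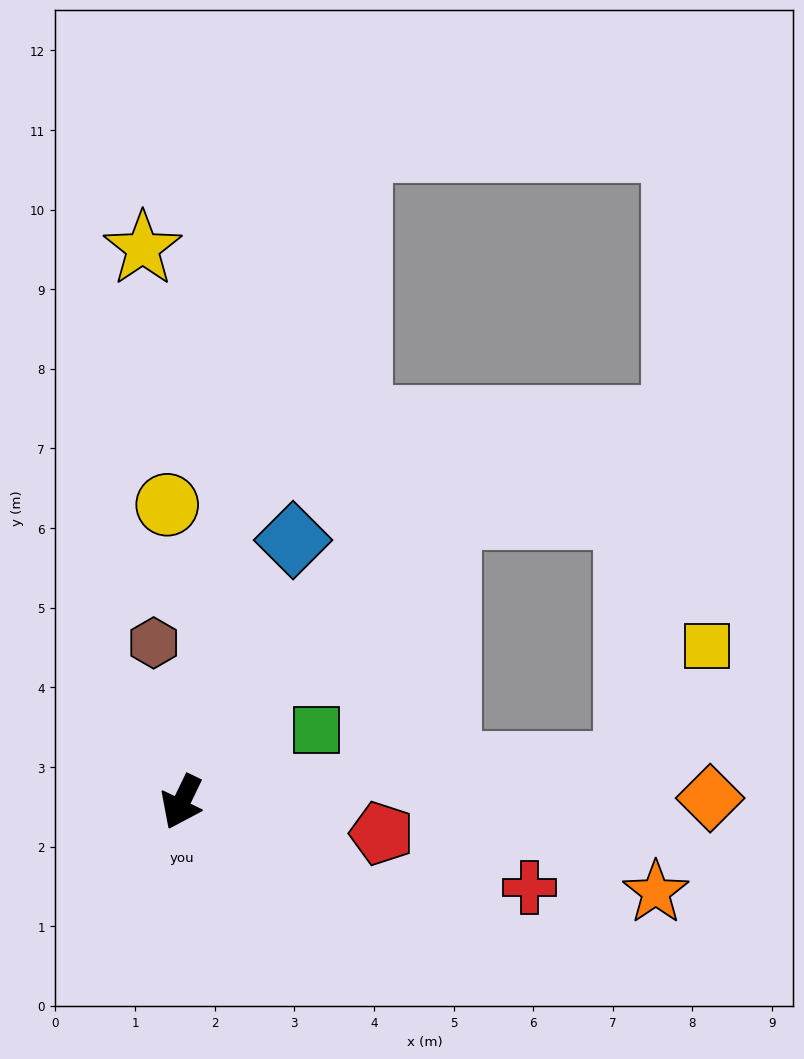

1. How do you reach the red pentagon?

turn left 107°, forward 2.5 m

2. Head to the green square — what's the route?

turn left 144°, forward 1.9 m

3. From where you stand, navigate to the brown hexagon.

turn right 144°, forward 2.0 m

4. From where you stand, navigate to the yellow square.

blocked — turn left 120°, forward 5.6 m, then turn left 52°, forward 1.8 m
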